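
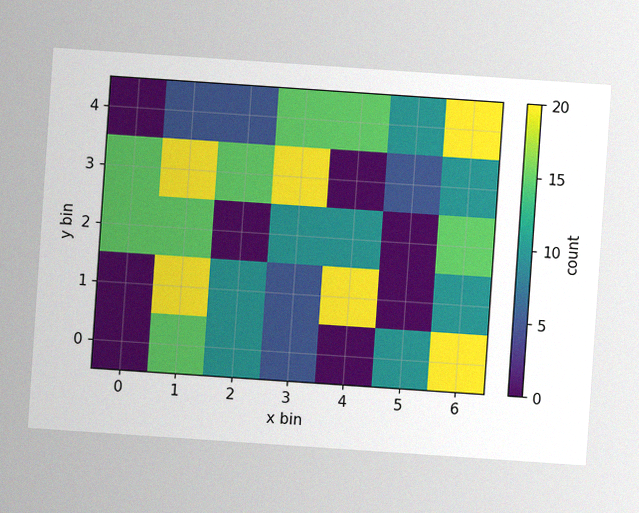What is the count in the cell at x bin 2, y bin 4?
The chart is tilted about 4° clockwise, with some photo noise. Matching the cell (2, 4) against the colorbar gives 5.

5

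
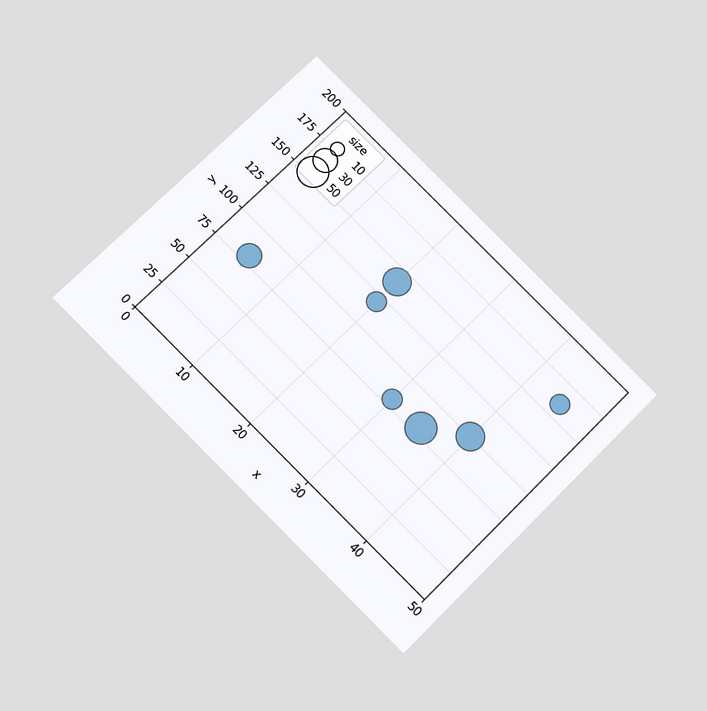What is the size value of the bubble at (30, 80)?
The chart is tilted about 45° clockwise and viewed slightly from below. Matching the bubble at (30, 80) against the size legend gives 20.

20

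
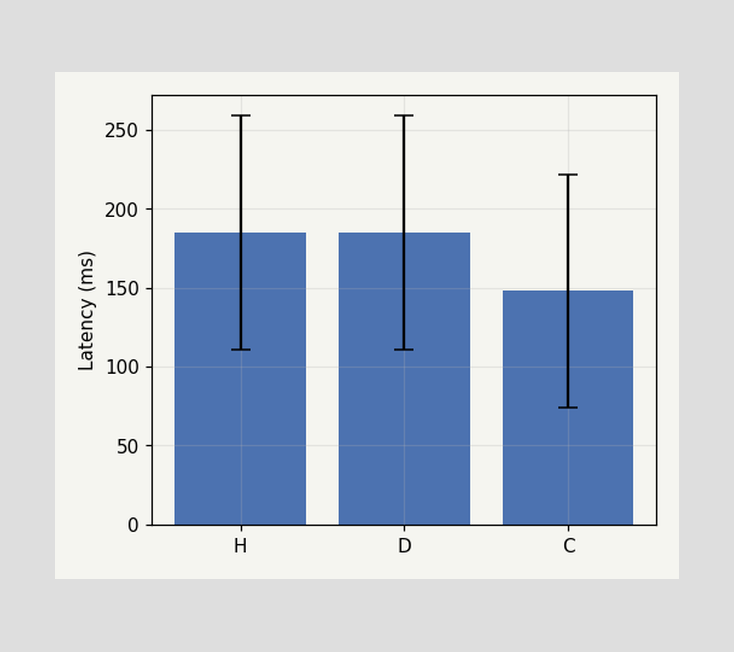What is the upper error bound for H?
259ms

The H bar's upper whisker reaches 259ms.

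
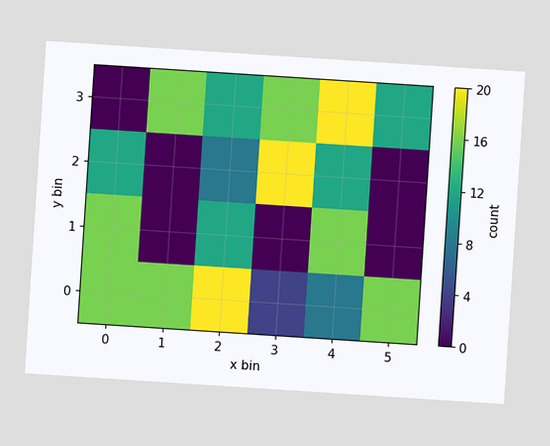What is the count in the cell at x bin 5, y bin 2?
0

The chart is tilted about 4° clockwise. Matching the cell (5, 2) against the colorbar gives 0.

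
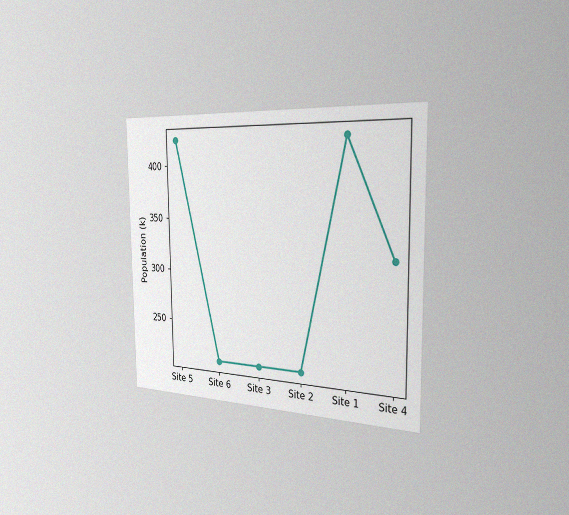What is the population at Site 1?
The chart is viewed slightly from the right, with some photo noise. At Site 1, the line is at 424k.

424k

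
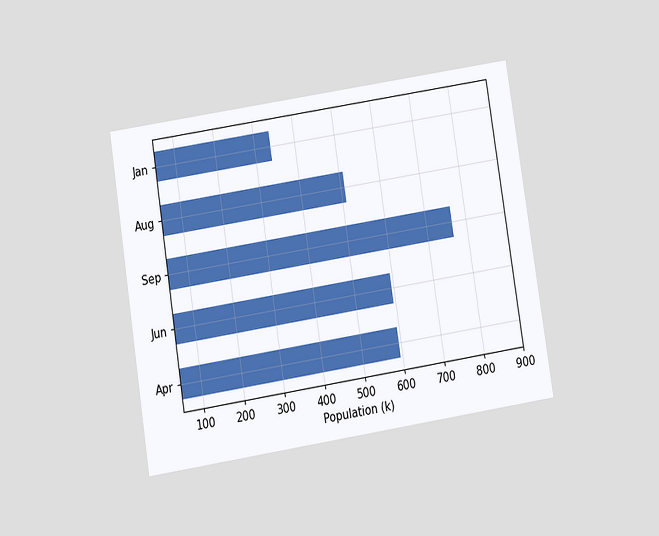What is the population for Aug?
510k

The chart is tilted about 9° counter-clockwise and viewed slightly from below. Reading along the chart's x-axis, the Aug bar reaches 510k.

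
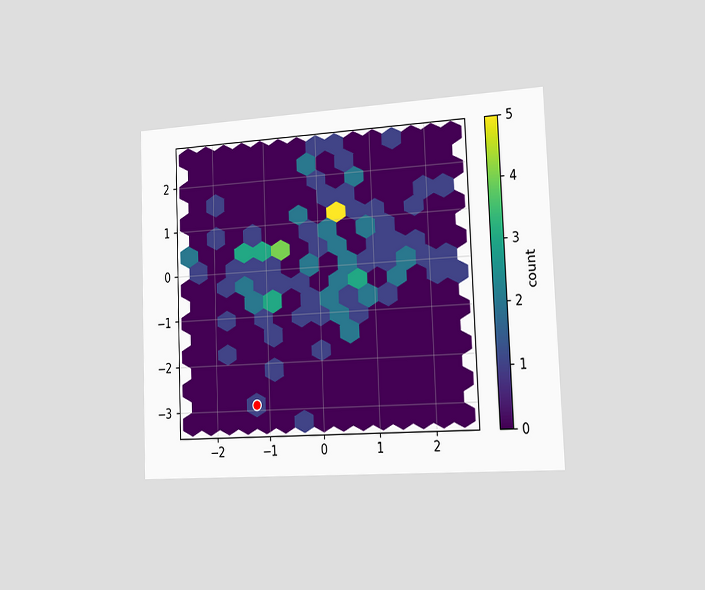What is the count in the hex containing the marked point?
The chart is tilted about 2° counter-clockwise and viewed slightly from the right. The marked hex reads 1 on the colorbar.

1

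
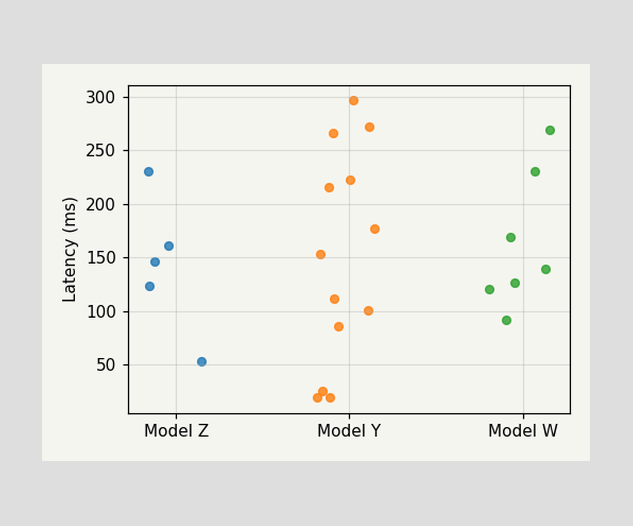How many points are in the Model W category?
7

Counting the markers in the Model W column gives 7.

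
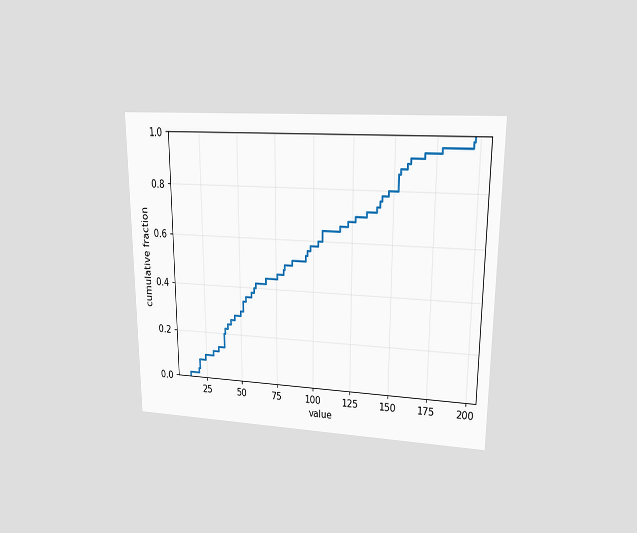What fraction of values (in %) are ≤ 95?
54%

The chart is viewed at a slight angle. At x=95 the ECDF step is at 54%.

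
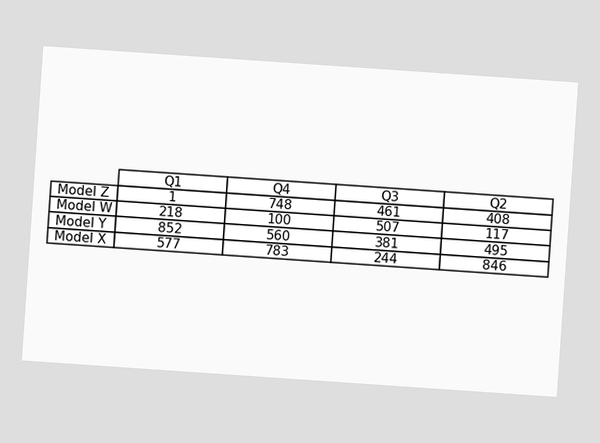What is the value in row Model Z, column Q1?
The chart is tilted about 4° clockwise. The (Model Z, Q1) cell reads 1.

1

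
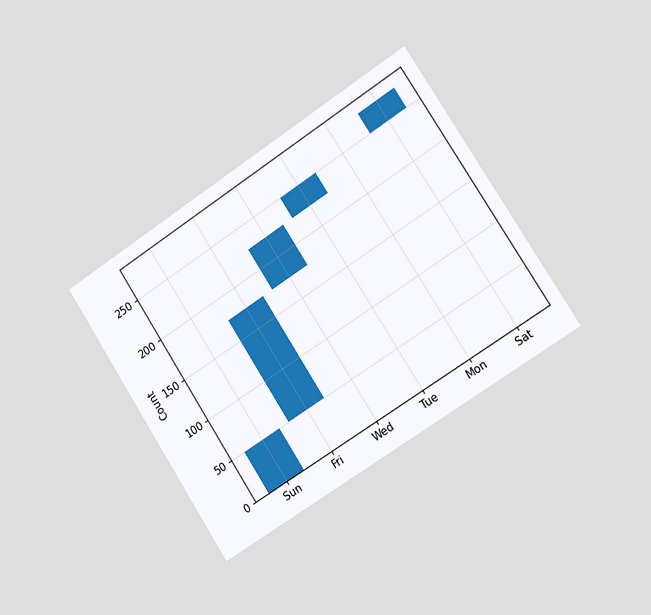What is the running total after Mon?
250

The chart is tilted about 33° counter-clockwise and viewed slightly from the right. After Mon the running total reaches 250.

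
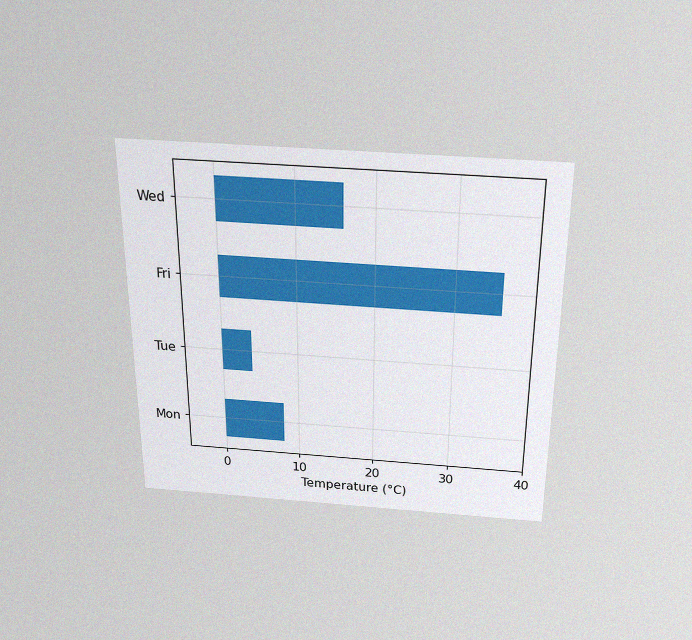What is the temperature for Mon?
The chart is viewed slightly from above, with some photo noise. Reading along the chart's x-axis, the Mon bar reaches 8°C.

8°C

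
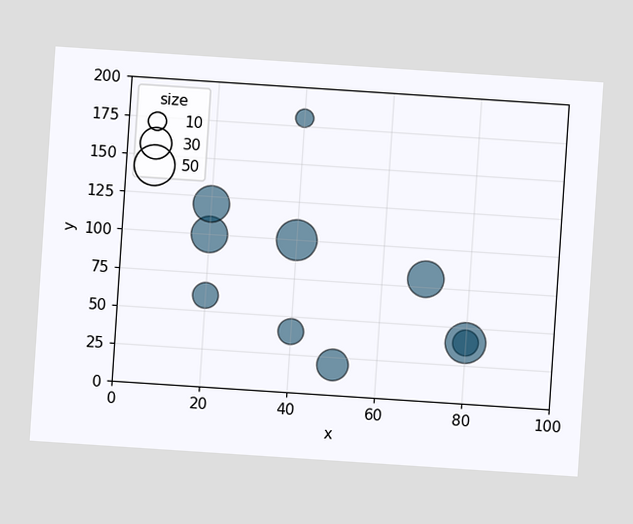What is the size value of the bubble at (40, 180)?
The chart is tilted about 4° clockwise. Matching the bubble at (40, 180) against the size legend gives 10.

10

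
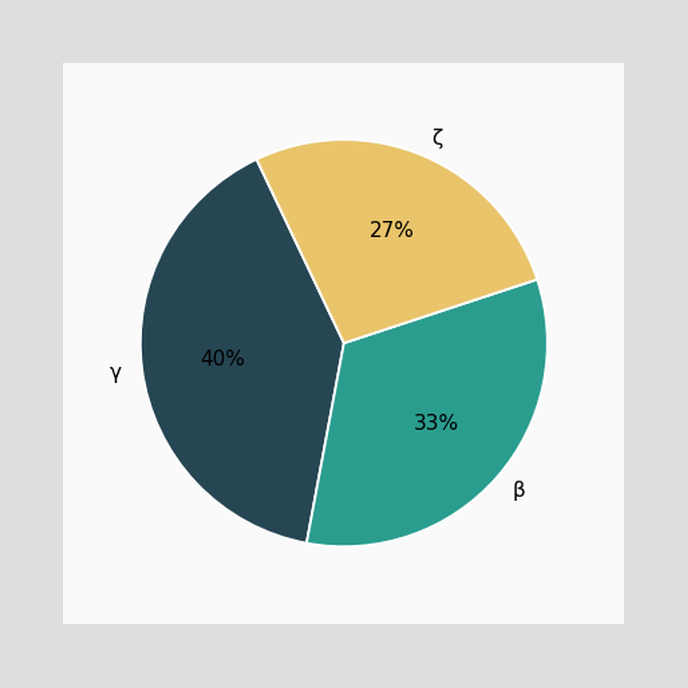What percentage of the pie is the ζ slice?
27%

The ζ slice takes up 27% of the pie.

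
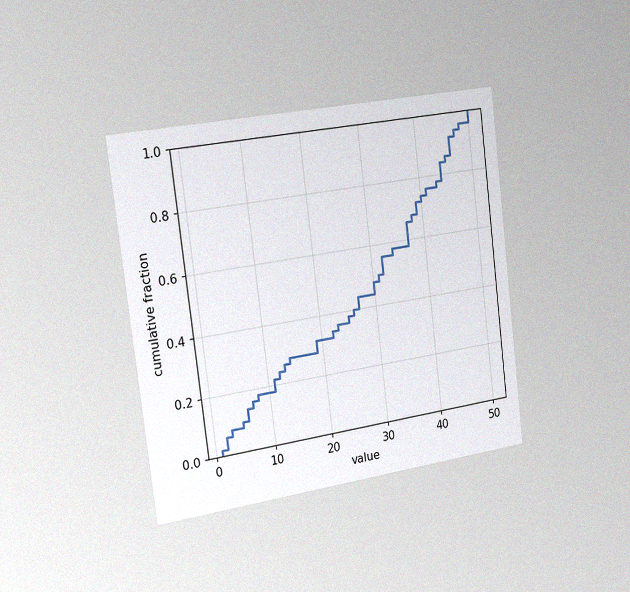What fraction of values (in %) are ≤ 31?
50%

The chart is tilted about 7° counter-clockwise and viewed slightly from the left, with some photo noise. At x=31 the ECDF step is at 50%.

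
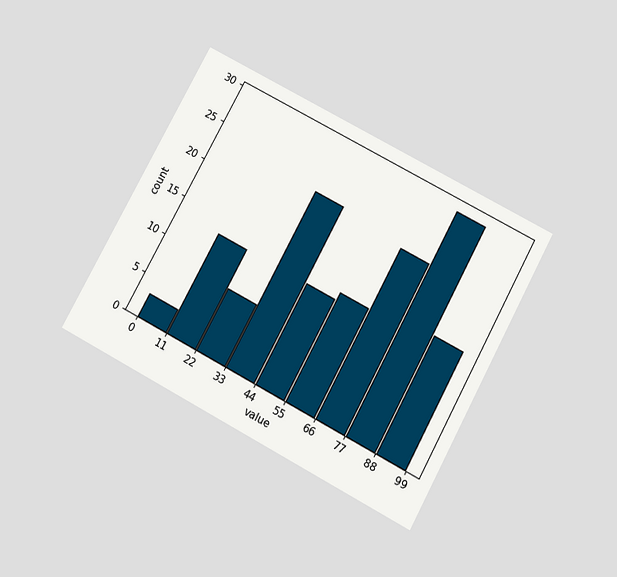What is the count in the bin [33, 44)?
23

The chart is tilted about 28° clockwise and viewed slightly from below. The [33, 44) bin has height 23.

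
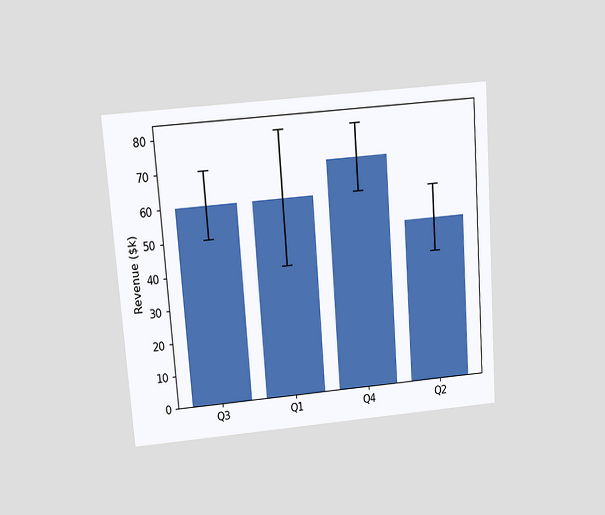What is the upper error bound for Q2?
The chart is tilted about 4° counter-clockwise and viewed slightly from above. The Q2 bar's upper whisker reaches $60k.

$60k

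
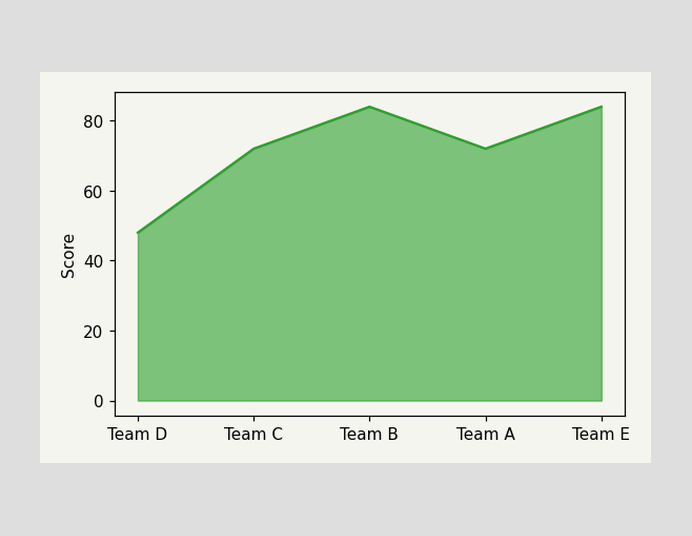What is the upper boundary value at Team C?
At Team C the upper boundary is at 72.

72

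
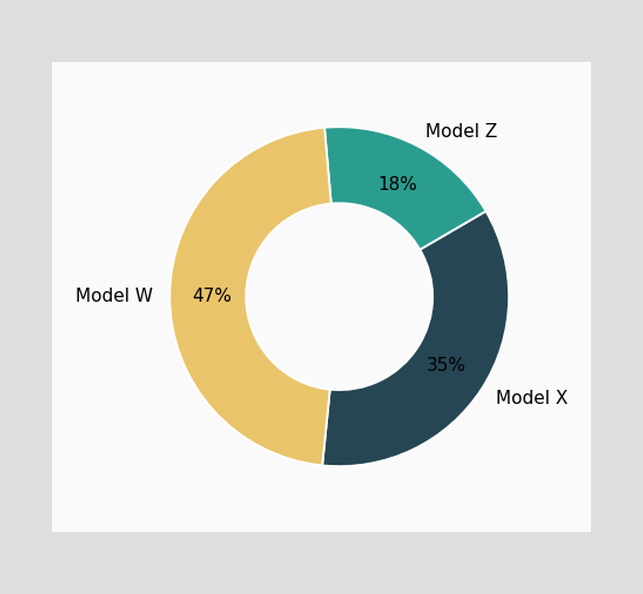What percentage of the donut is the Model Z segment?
The Model Z segment takes up 18% of the ring.

18%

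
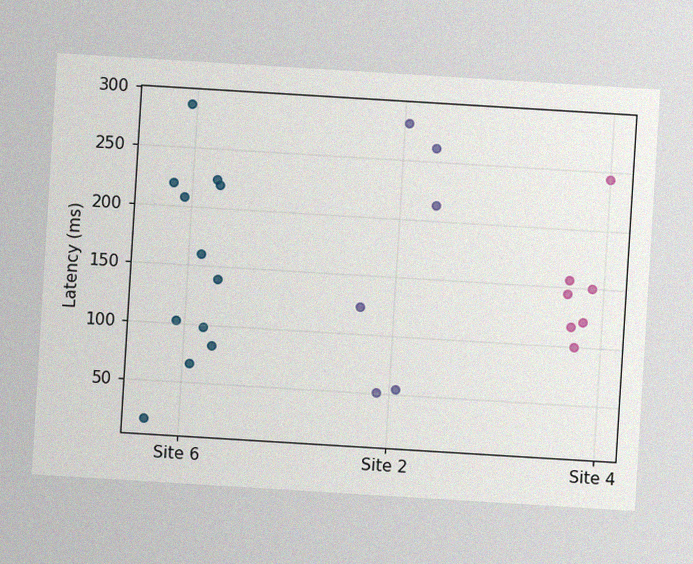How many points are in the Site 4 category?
7

The chart is tilted about 3° clockwise, with some photo noise. Counting the markers in the Site 4 column gives 7.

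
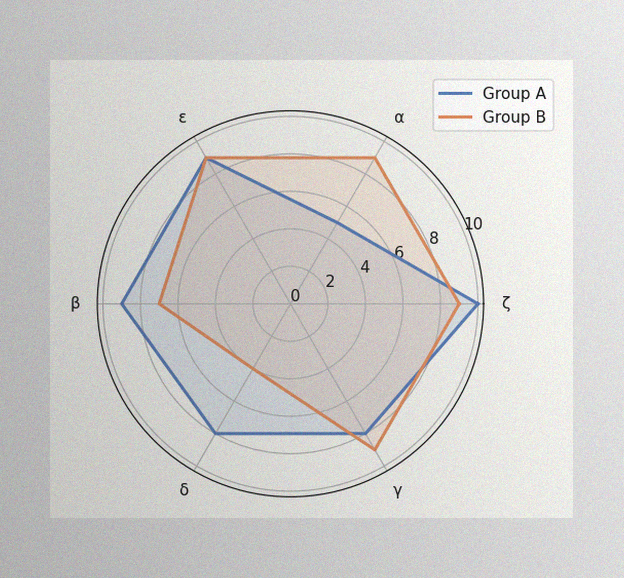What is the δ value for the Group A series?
The image has some photo noise and uneven lighting. On the δ axis, Group A reaches 8.

8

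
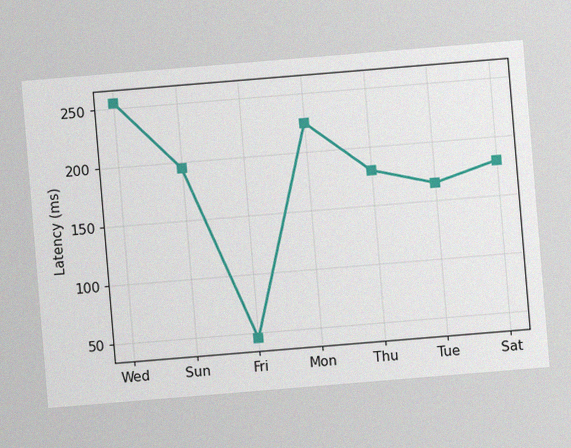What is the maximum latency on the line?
255ms

The chart is tilted about 5° counter-clockwise, with some photo noise. The highest point is at Wed, and reading across to the y-axis gives 255ms.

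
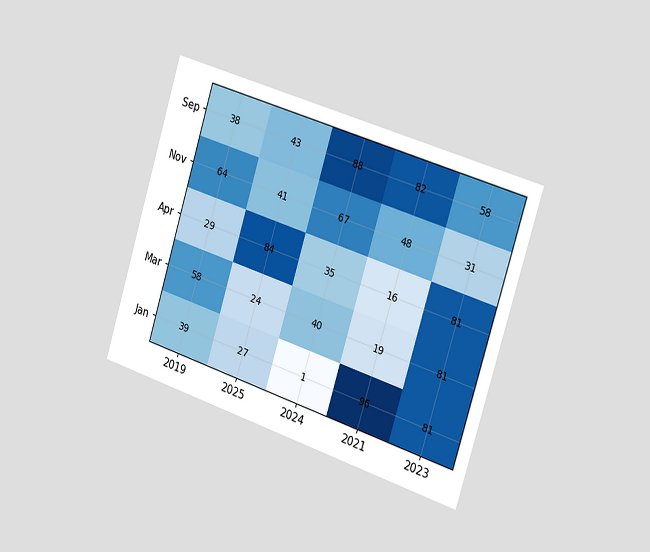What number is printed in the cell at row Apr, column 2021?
The chart is tilted about 17° clockwise and viewed slightly from the right. The (Apr, 2021) cell reads 16.

16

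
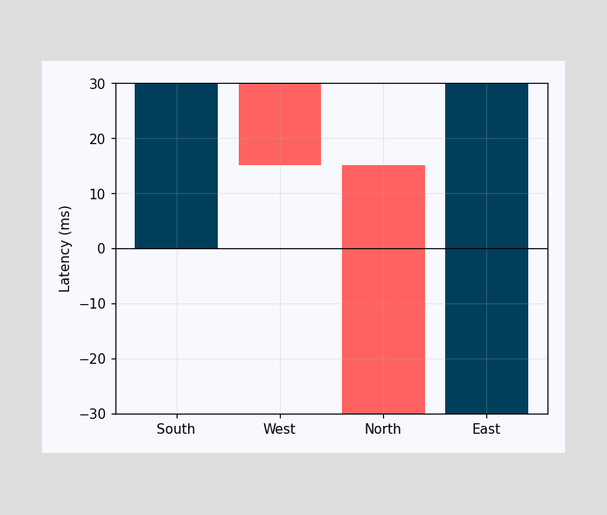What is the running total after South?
30ms

After South the running total reaches 30ms.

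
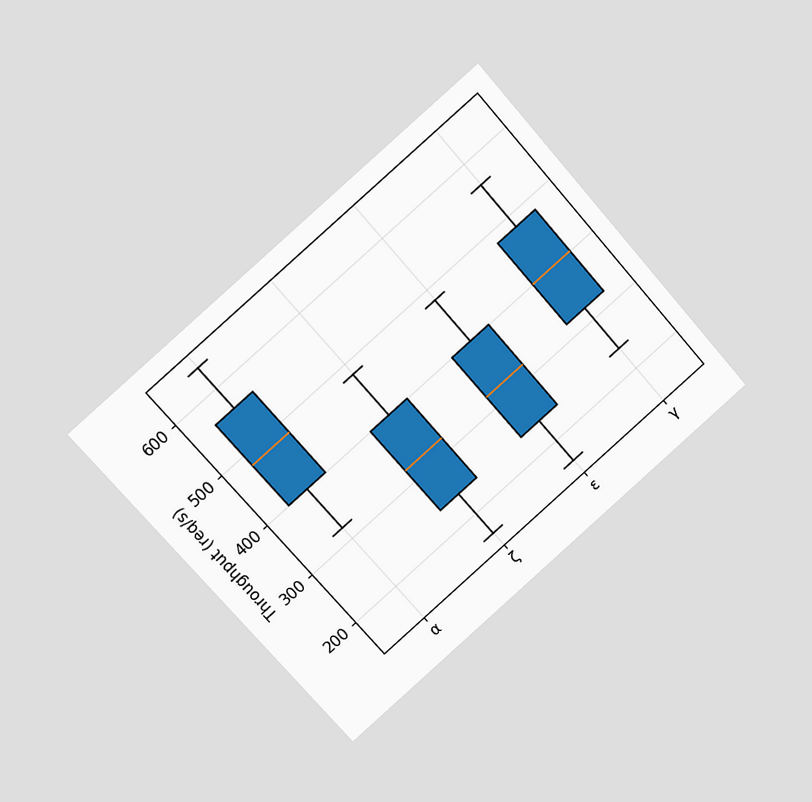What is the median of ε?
The chart is tilted about 41° counter-clockwise and viewed at a slight angle. The median line in the ε box sits at 320req/s.

320req/s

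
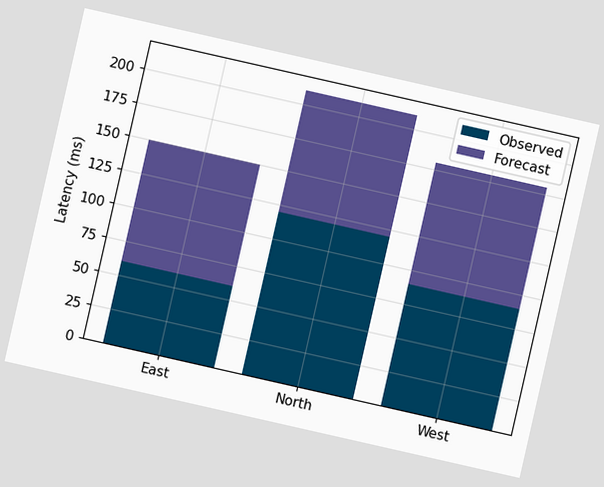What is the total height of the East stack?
150ms

The chart is tilted about 13° clockwise. The East stack's top reaches 150ms on the y-axis.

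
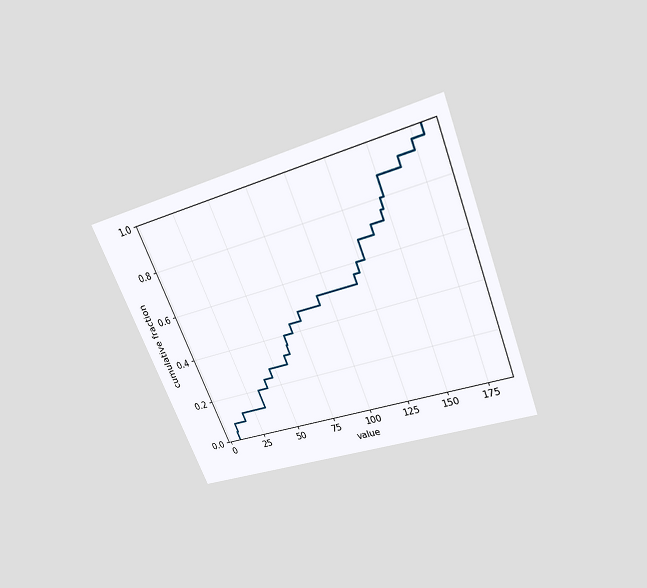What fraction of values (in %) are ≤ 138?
72%

The chart is tilted about 22° counter-clockwise and viewed slightly from above. At x=138 the ECDF step is at 72%.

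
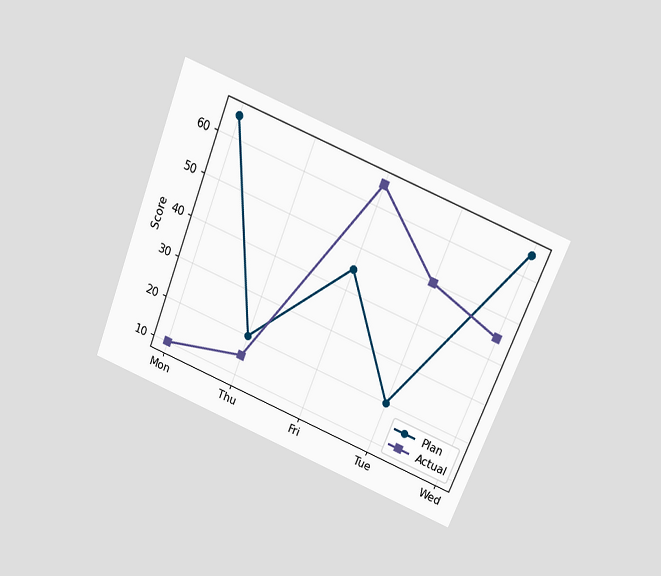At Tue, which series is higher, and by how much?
The chart is tilted about 22° clockwise and viewed slightly from above. At Tue, Actual sits above the other line by 30.

Actual, by 30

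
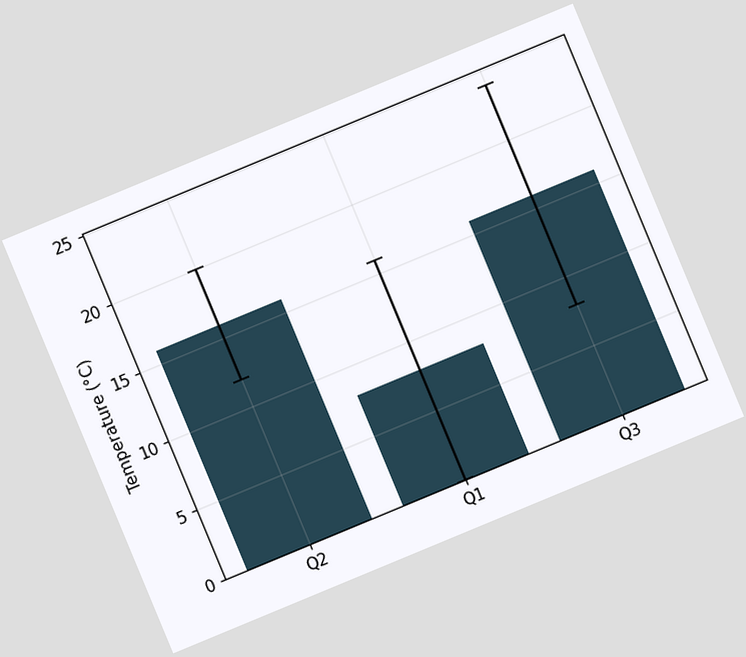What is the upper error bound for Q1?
16°C

The chart is tilted about 23° counter-clockwise. The Q1 bar's upper whisker reaches 16°C.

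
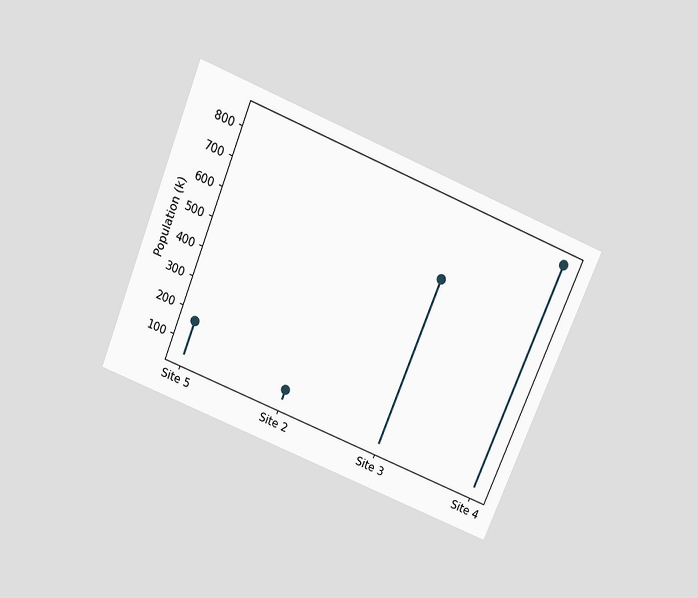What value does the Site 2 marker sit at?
The chart is tilted about 22° clockwise and viewed slightly from above. The Site 2 marker sits at 84k.

84k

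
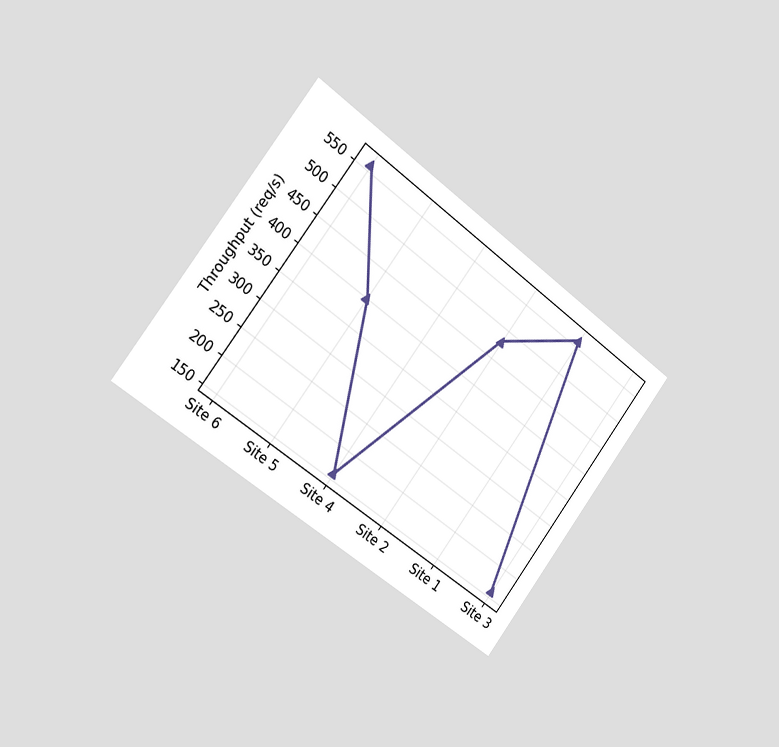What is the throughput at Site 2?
480req/s

The chart is tilted about 37° clockwise and viewed slightly from the left. At Site 2, the line is at 480req/s.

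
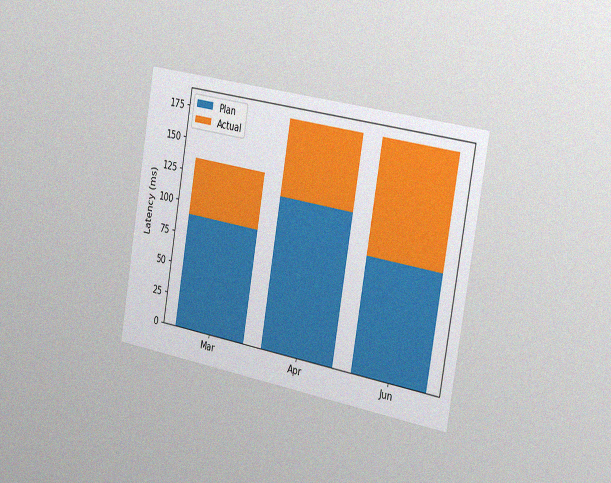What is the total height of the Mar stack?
The chart is tilted about 10° clockwise and viewed slightly from the right, with some photo noise. The Mar stack's top reaches 135ms on the y-axis.

135ms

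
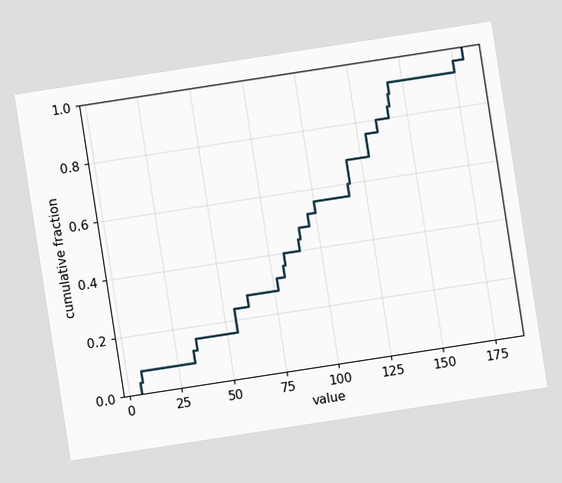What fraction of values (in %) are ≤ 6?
The chart is tilted about 9° counter-clockwise. At x=6 the ECDF step is at 4%.

4%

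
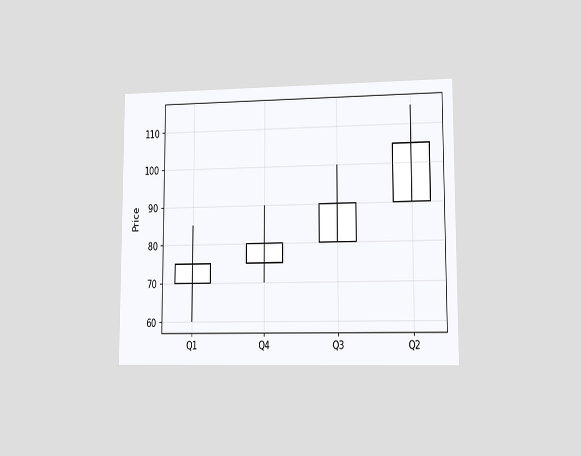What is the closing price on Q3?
90

The chart is viewed at a slight angle. The Q3 candle closes at 90.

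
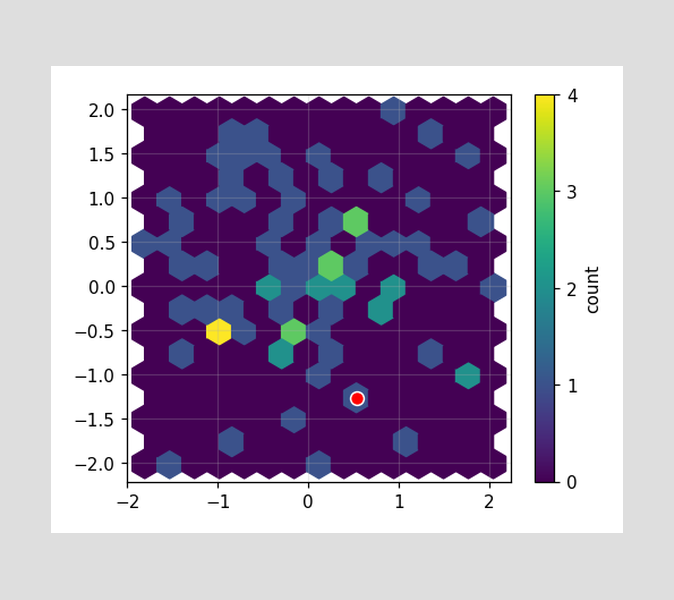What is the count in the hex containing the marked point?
The marked hex reads 1 on the colorbar.

1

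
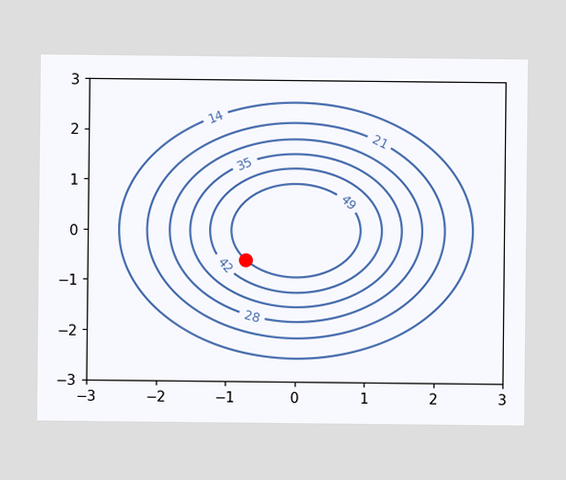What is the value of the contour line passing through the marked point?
The marked point sits on the contour labelled 49.

49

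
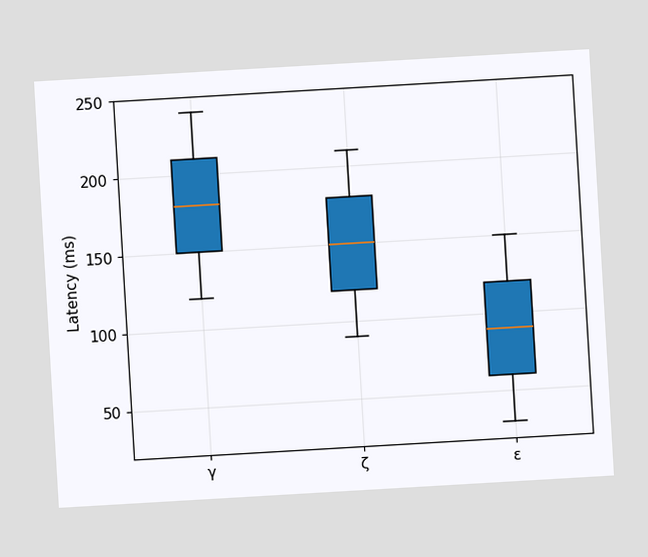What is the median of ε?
The chart is tilted about 3° counter-clockwise. The median line in the ε box sits at 90ms.

90ms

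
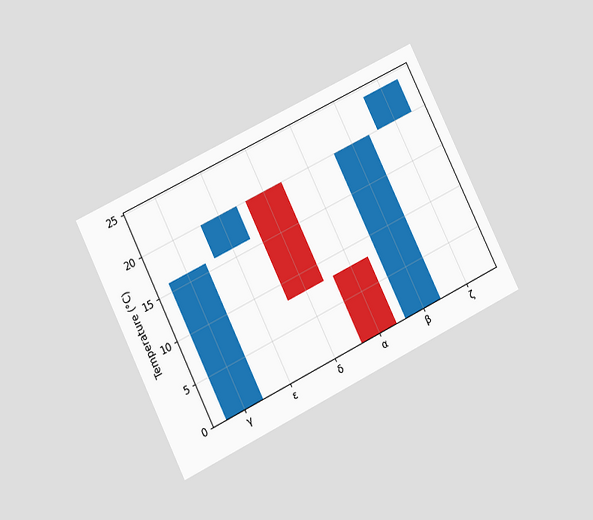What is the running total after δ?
The chart is tilted about 26° counter-clockwise and viewed at a slight angle. After δ the running total reaches 8°C.

8°C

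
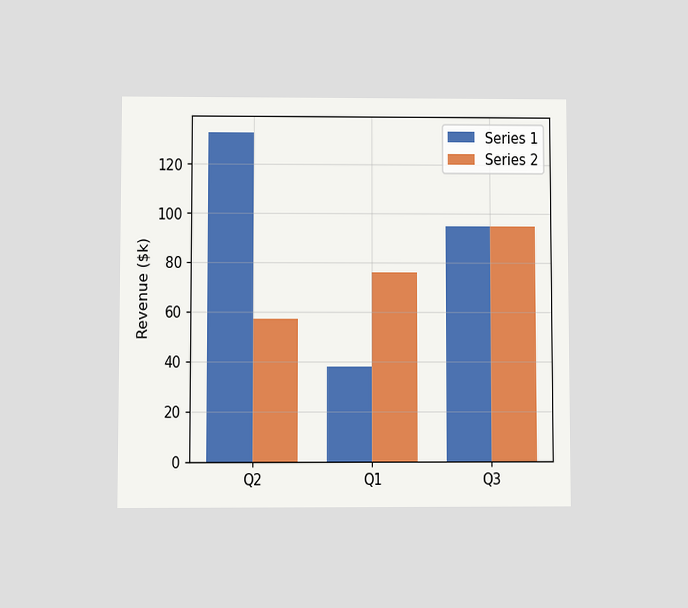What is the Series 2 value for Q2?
$57k

The chart is viewed at a slight angle. The Series 2 bar at Q2 reaches $57k on the y-axis.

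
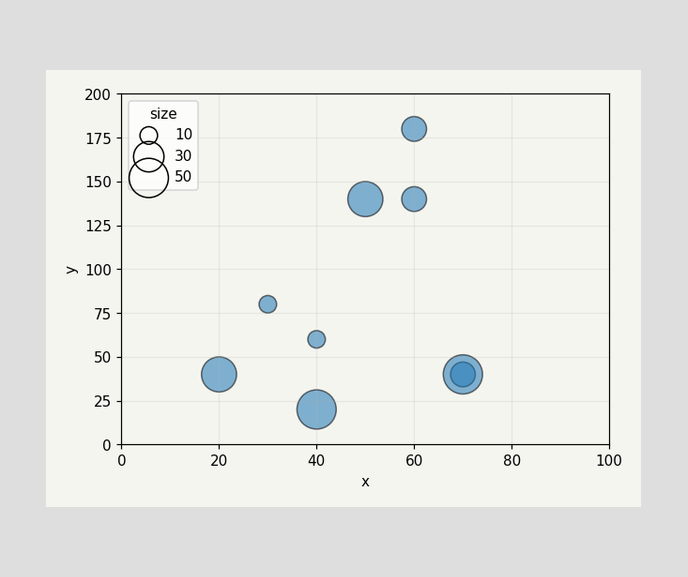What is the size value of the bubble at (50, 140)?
Matching the bubble at (50, 140) against the size legend gives 40.

40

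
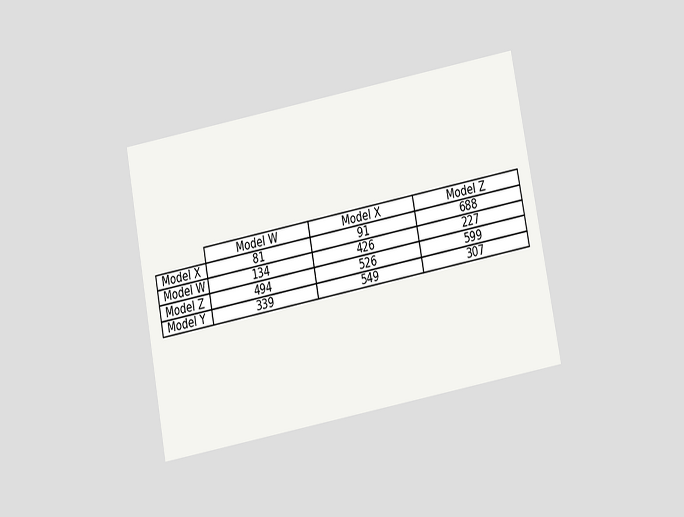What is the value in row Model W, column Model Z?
227

The chart is tilted about 11° counter-clockwise and viewed slightly from below. The (Model W, Model Z) cell reads 227.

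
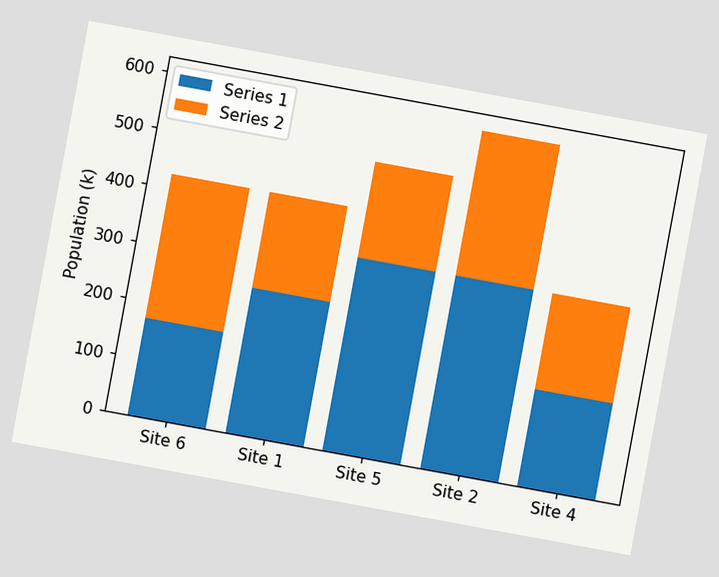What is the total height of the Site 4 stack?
340k

The chart is tilted about 10° clockwise. The Site 4 stack's top reaches 340k on the y-axis.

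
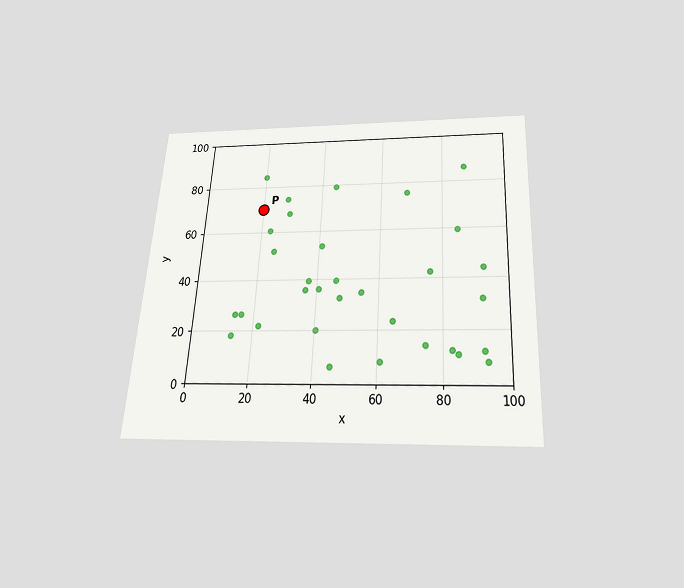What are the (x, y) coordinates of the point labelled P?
The chart is tilted about 3° clockwise and viewed slightly from below. Following the gridlines from P to each axis, P sits at (20, 70).

(20, 70)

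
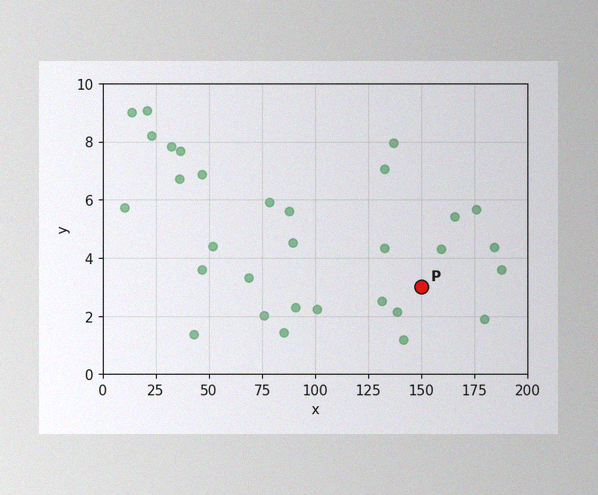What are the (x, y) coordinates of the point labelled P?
(150, 3)

The image has some photo noise and uneven lighting. Following the gridlines from P to each axis, P sits at (150, 3).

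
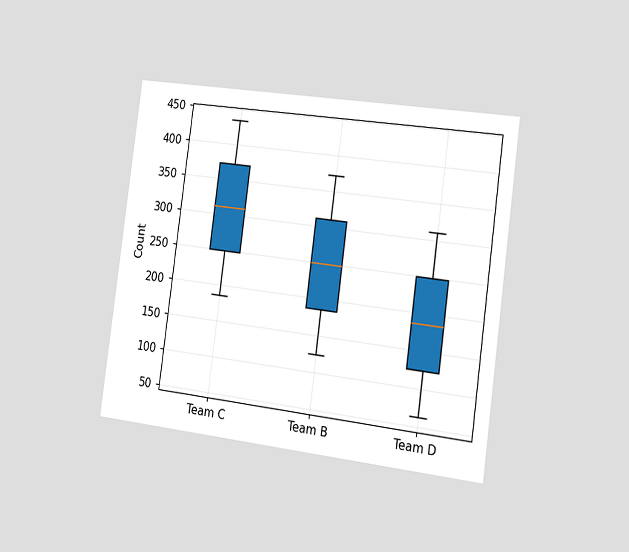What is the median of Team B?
The chart is tilted about 8° clockwise and viewed slightly from the right. The median line in the Team B box sits at 248.

248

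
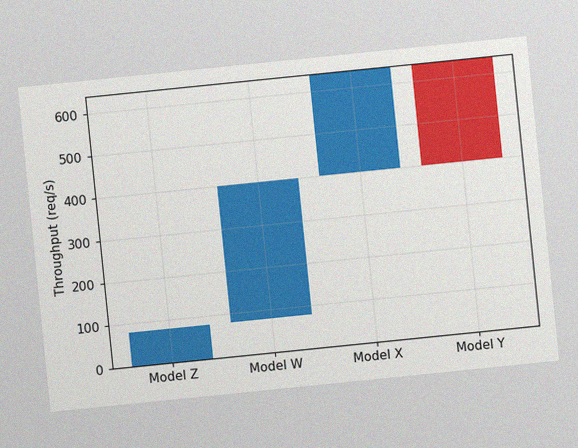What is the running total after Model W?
The chart is tilted about 6° counter-clockwise, with some photo noise. After Model W the running total reaches 400req/s.

400req/s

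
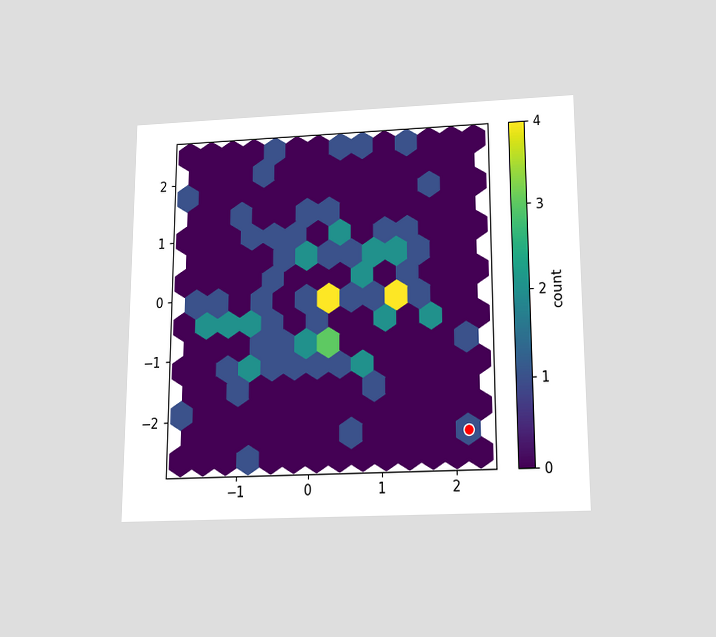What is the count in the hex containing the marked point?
1

The chart is viewed slightly from below. The marked hex reads 1 on the colorbar.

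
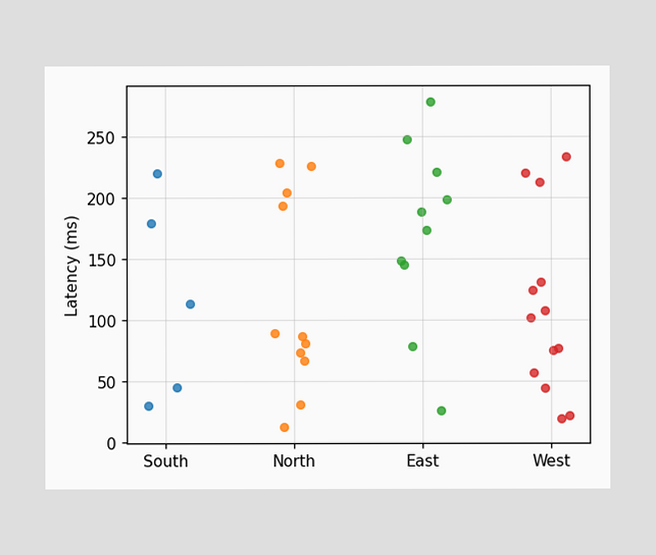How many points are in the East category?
10

Counting the markers in the East column gives 10.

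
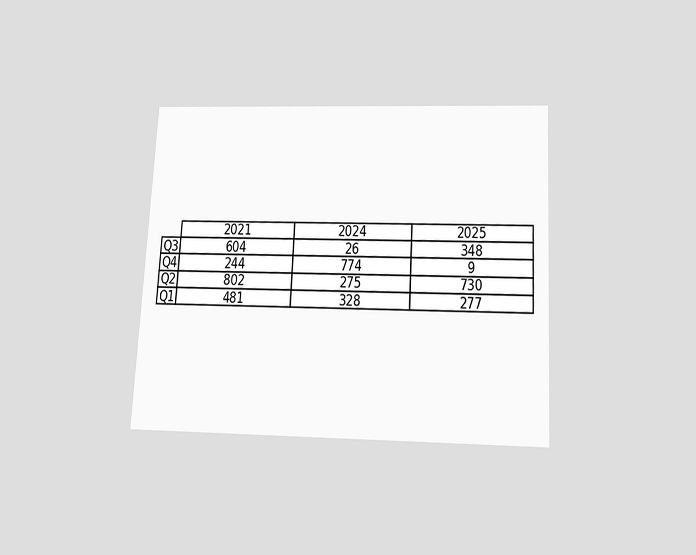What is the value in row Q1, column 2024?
328

The chart is tilted about 3° clockwise and viewed slightly from below. The (Q1, 2024) cell reads 328.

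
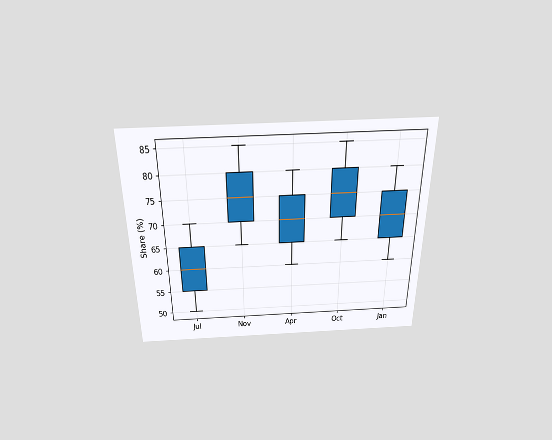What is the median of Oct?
The chart is viewed slightly from above. The median line in the Oct box sits at 75%.

75%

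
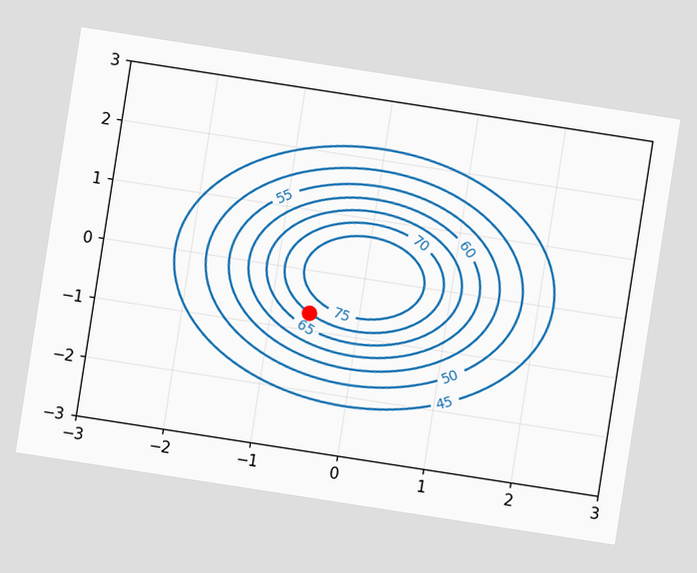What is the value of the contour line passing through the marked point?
The chart is tilted about 9° clockwise. The marked point sits on the contour labelled 70.

70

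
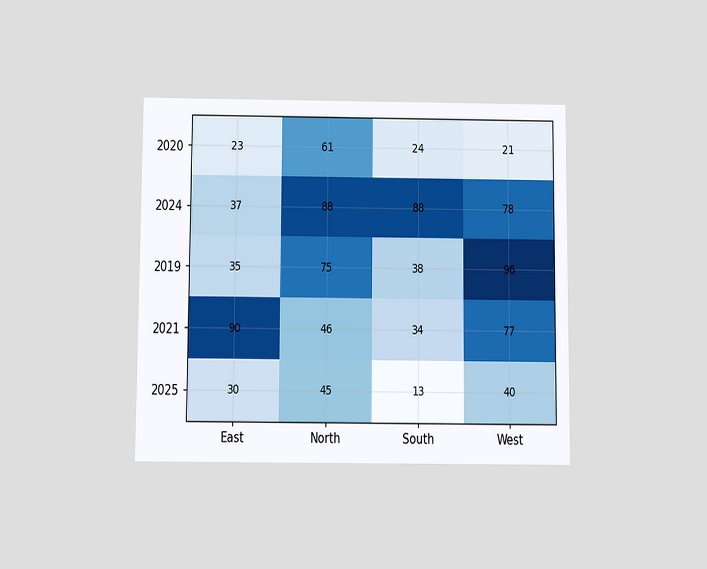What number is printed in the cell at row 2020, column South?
24

The chart is viewed slightly from below. The (2020, South) cell reads 24.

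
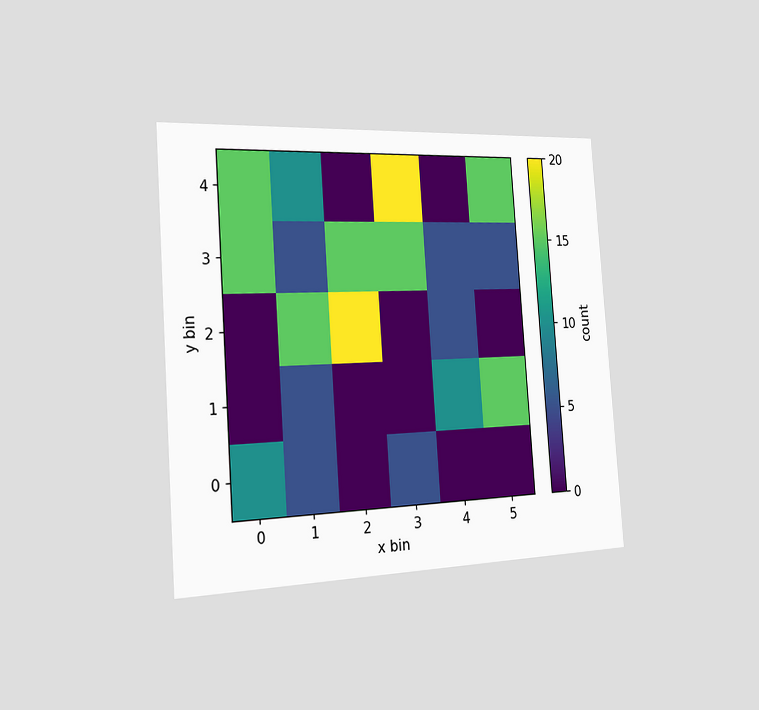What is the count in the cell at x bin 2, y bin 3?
15

The chart is tilted about 4° counter-clockwise and viewed slightly from the left. Matching the cell (2, 3) against the colorbar gives 15.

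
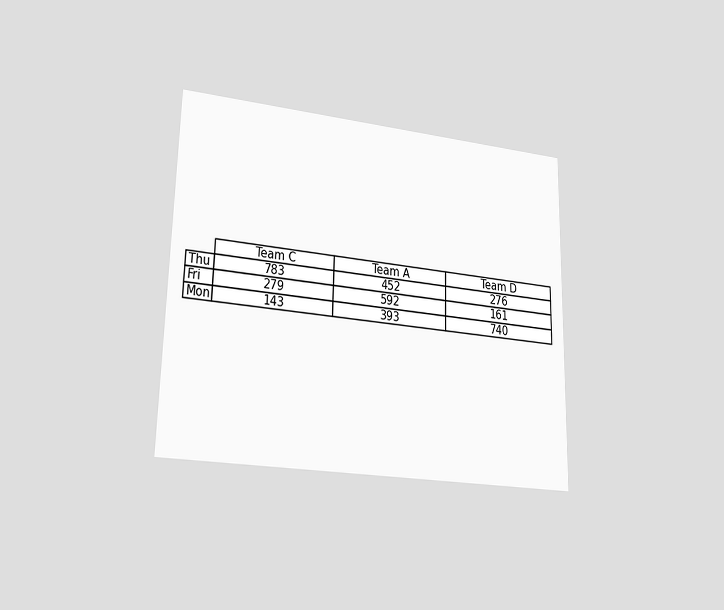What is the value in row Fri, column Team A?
592

The chart is viewed at a slight angle. The (Fri, Team A) cell reads 592.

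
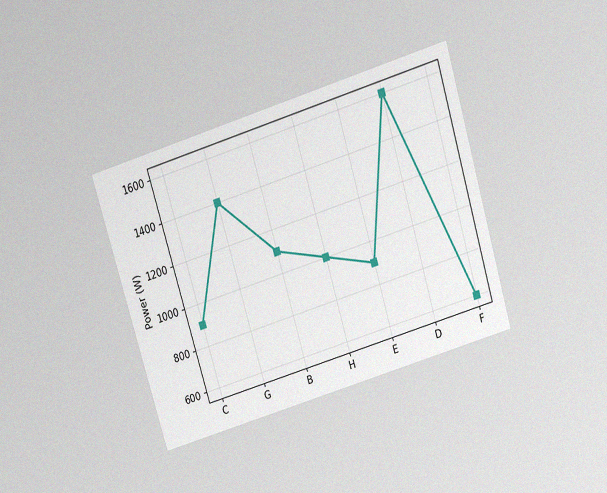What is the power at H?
1000W

The chart is tilted about 17° counter-clockwise and viewed slightly from above, with some photo noise. At H, the line is at 1000W.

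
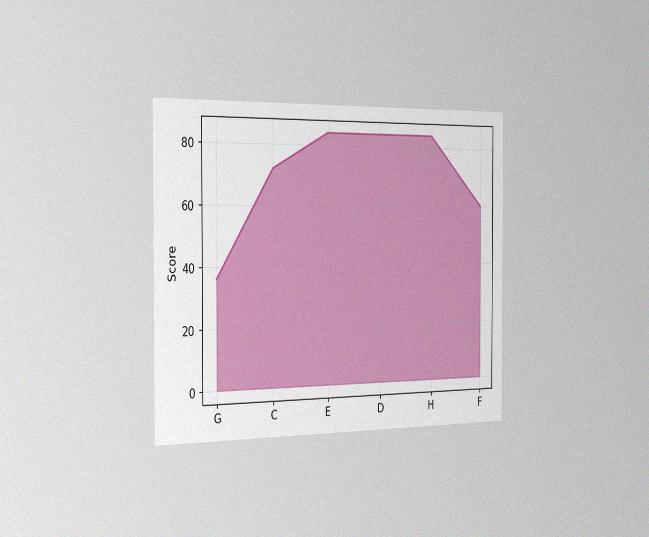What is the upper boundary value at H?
84

The chart is viewed slightly from the left, with some photo noise. At H the upper boundary is at 84.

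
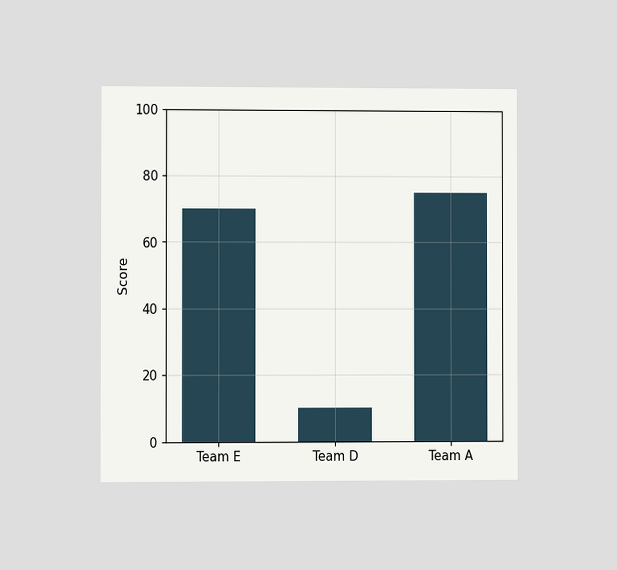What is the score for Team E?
70

The chart is viewed at a slight angle. Reading along the chart's y-axis, the Team E bar reaches 70.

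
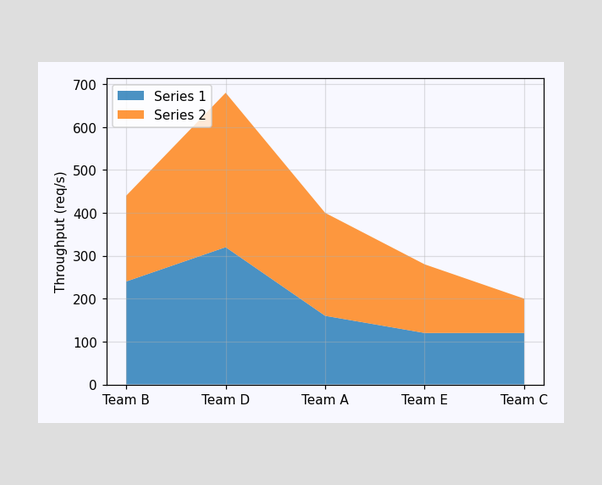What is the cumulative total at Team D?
680req/s

The stacked total at Team D reaches 680req/s.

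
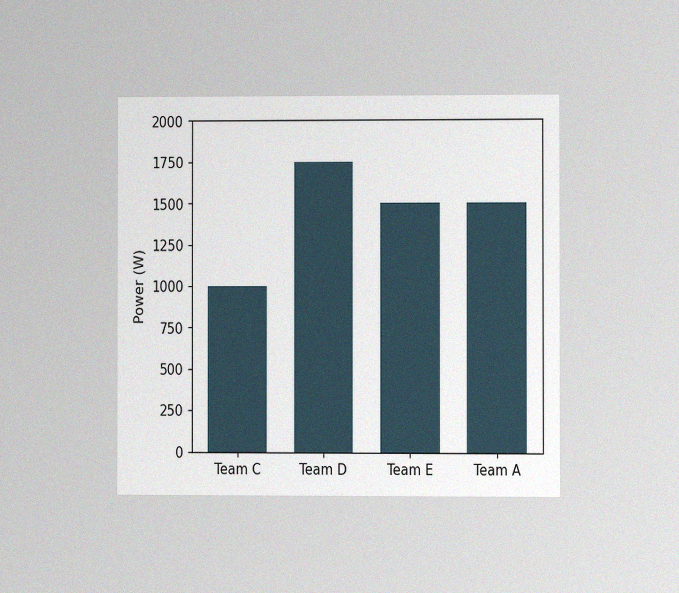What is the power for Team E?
1500W

The chart is viewed at a slight angle, with some photo noise. Reading along the chart's y-axis, the Team E bar reaches 1500W.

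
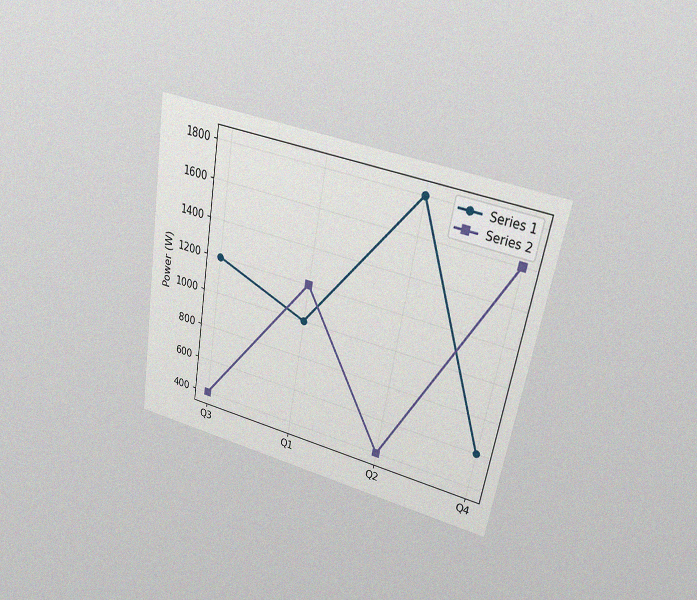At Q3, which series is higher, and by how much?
Series 1, by 800W

The chart is tilted about 10° clockwise and viewed at a slight angle, with some photo noise. At Q3, Series 1 sits above the other line by 800W.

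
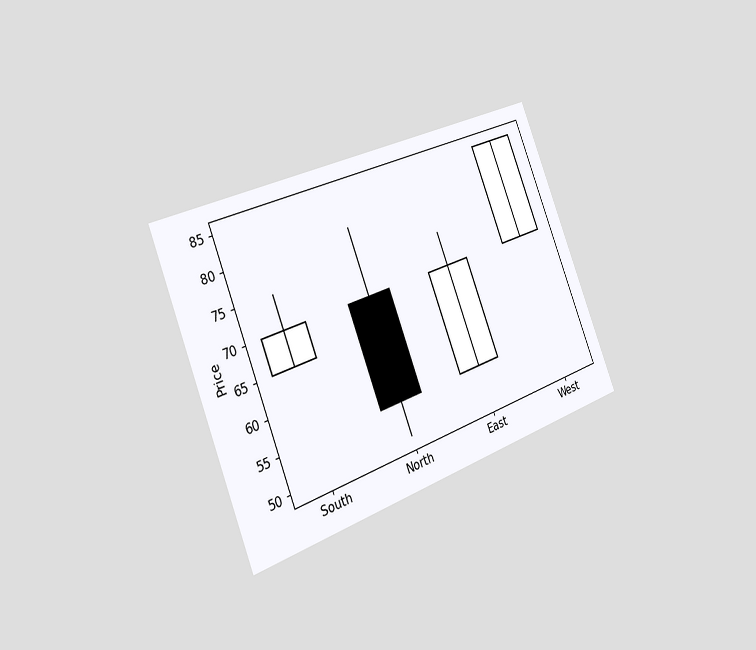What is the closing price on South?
The chart is tilted about 21° counter-clockwise and viewed slightly from the left. The South candle closes at 70.

70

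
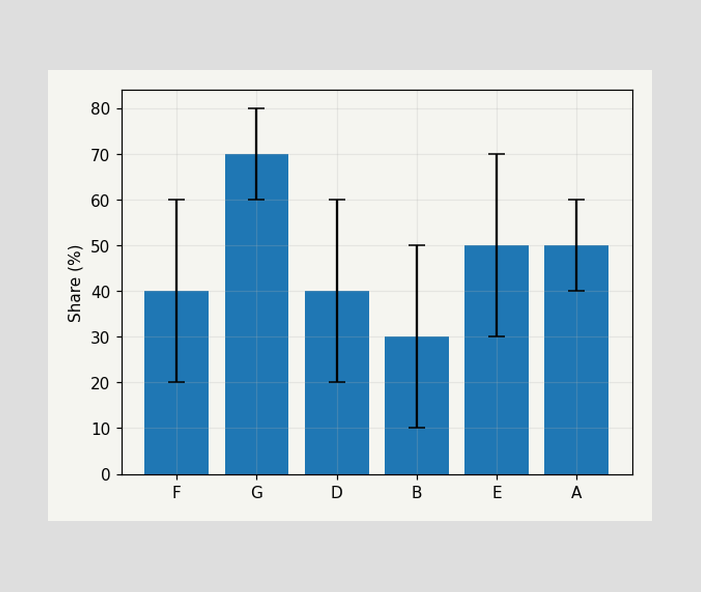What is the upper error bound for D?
The D bar's upper whisker reaches 60%.

60%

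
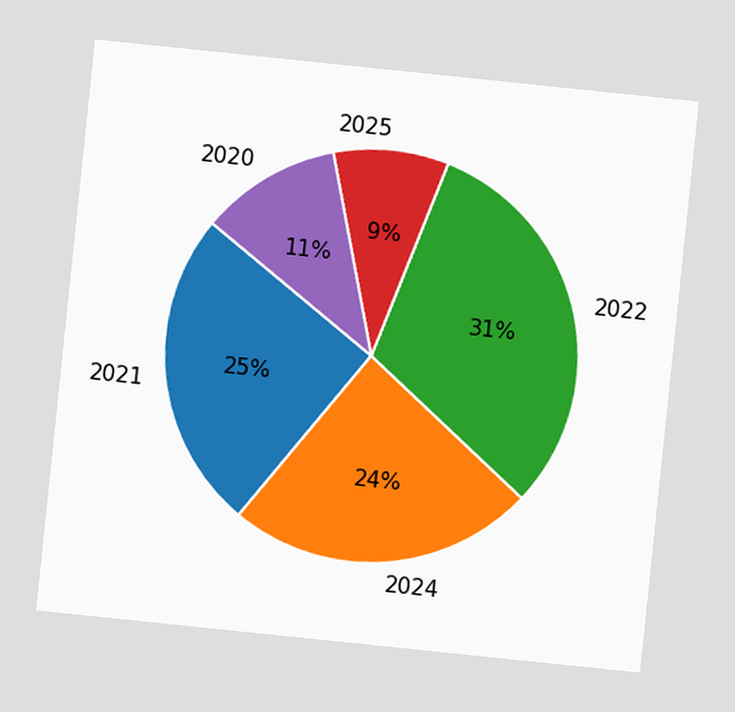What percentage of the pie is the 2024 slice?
24%

The chart is tilted about 6° clockwise. The 2024 slice takes up 24% of the pie.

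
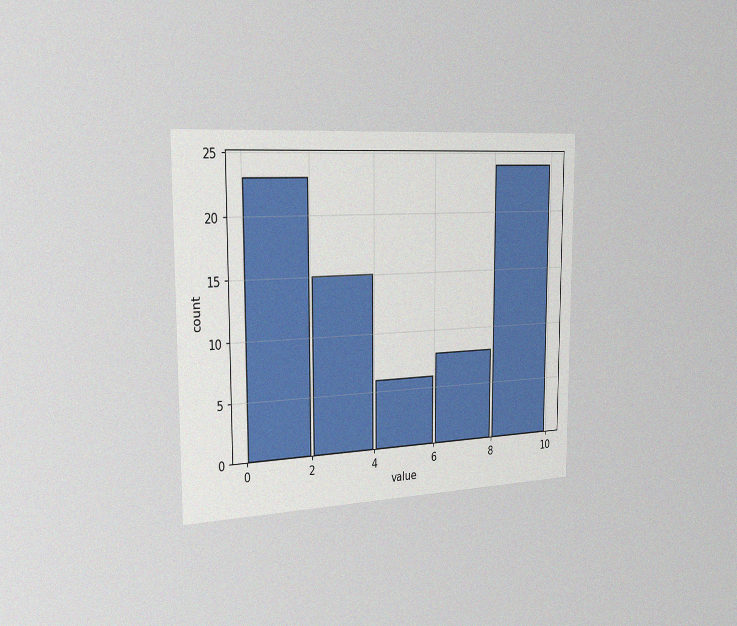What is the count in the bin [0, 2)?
The chart is viewed slightly from the left, with some photo noise. The [0, 2) bin has height 23.

23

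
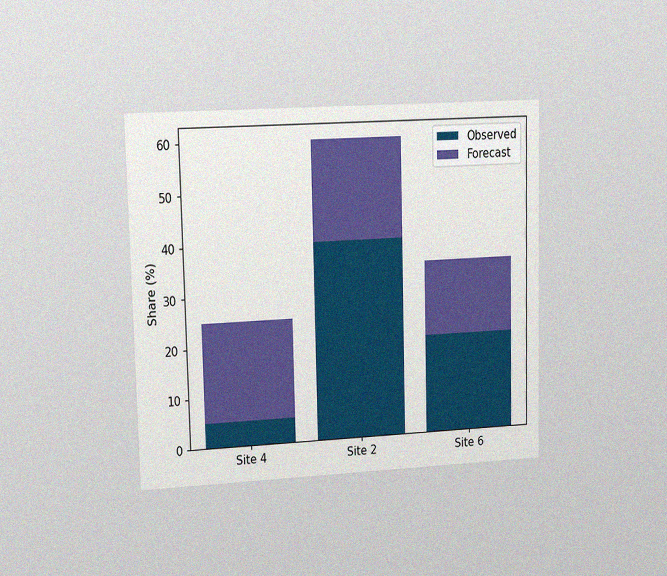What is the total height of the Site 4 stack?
The chart is viewed slightly from the left, with some photo noise. The Site 4 stack's top reaches 25% on the y-axis.

25%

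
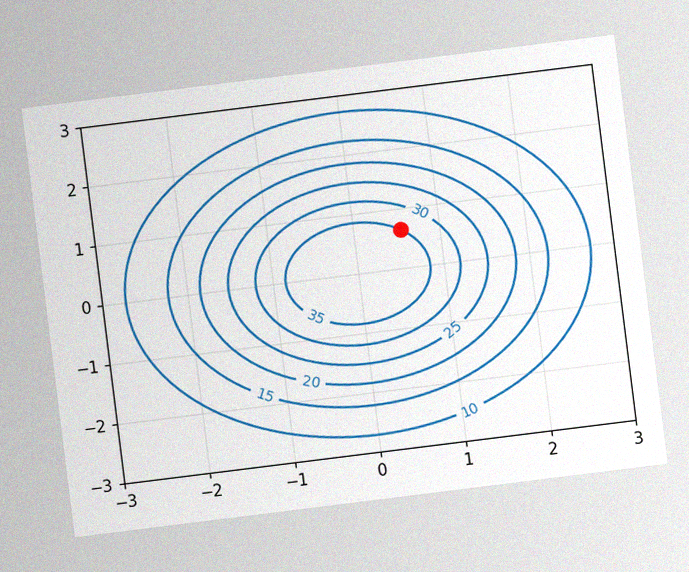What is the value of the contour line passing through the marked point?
35

The chart is tilted about 7° counter-clockwise, with some photo noise. The marked point sits on the contour labelled 35.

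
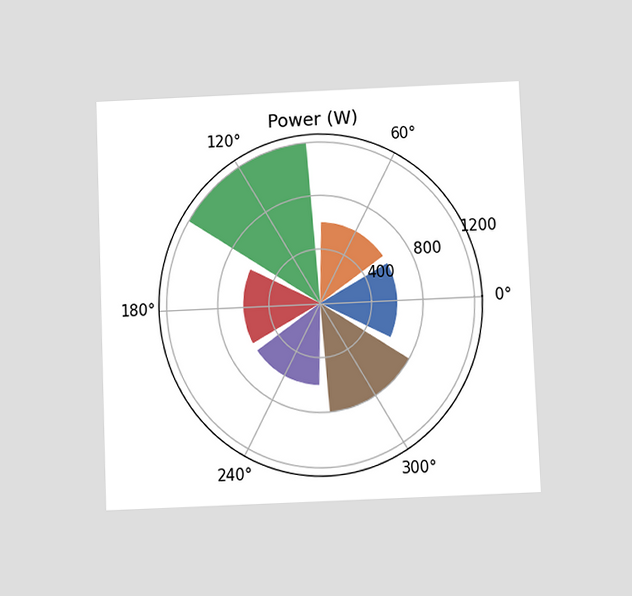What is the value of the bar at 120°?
1200W

The chart is tilted about 2° counter-clockwise and viewed slightly from below. The bar at 120° reaches 1200W on the radial axis.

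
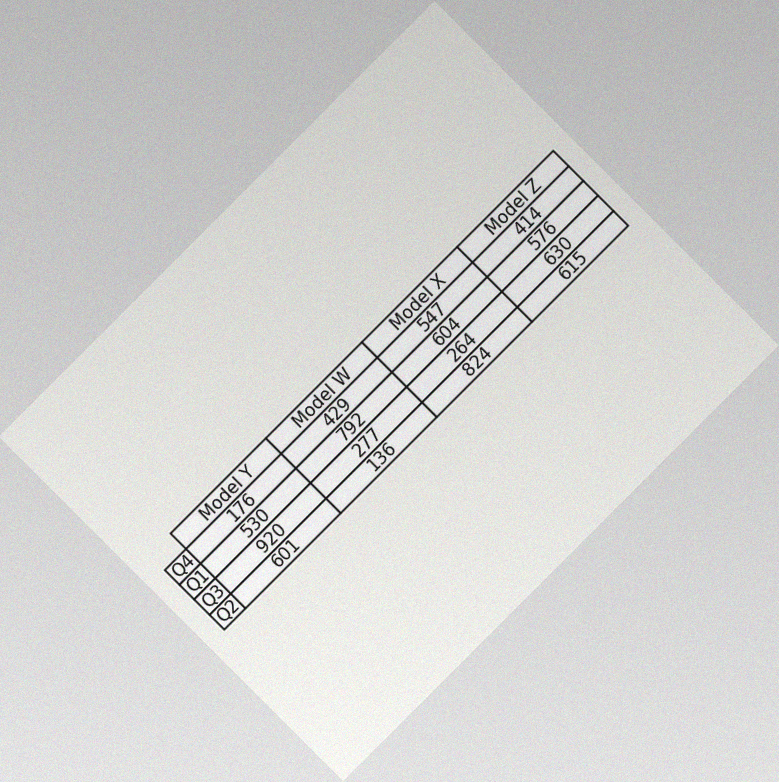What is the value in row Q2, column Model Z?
The chart is tilted about 45° counter-clockwise, with some photo noise. The (Q2, Model Z) cell reads 615.

615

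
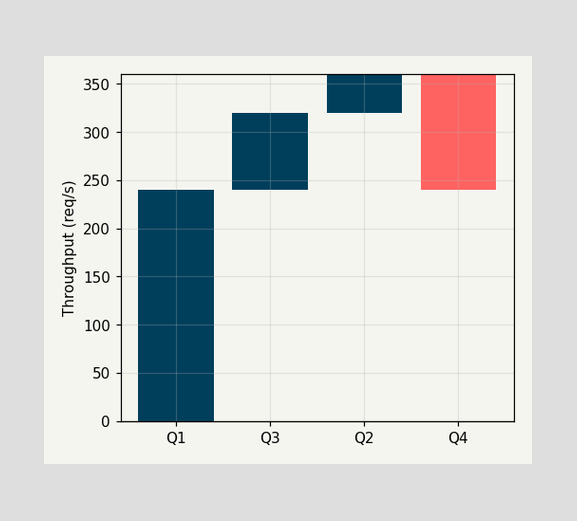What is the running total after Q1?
After Q1 the running total reaches 240req/s.

240req/s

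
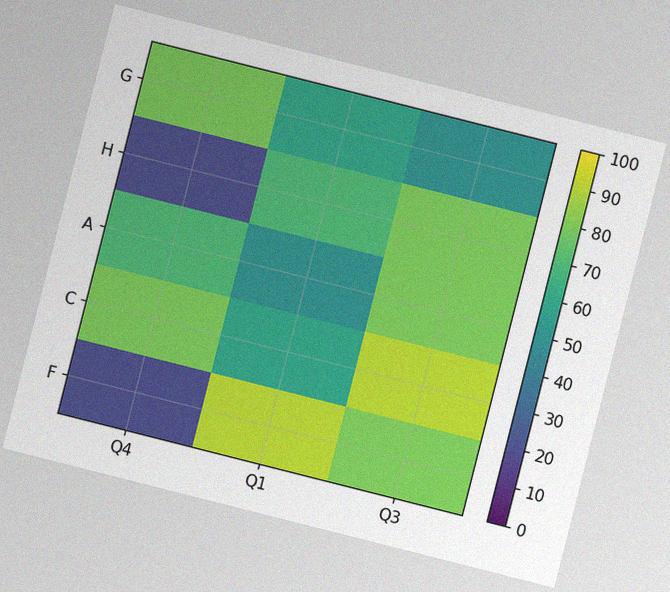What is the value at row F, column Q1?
90

The chart is tilted about 14° clockwise, with some photo noise. Matching cell (F, Q1) against the colorbar gives 90.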